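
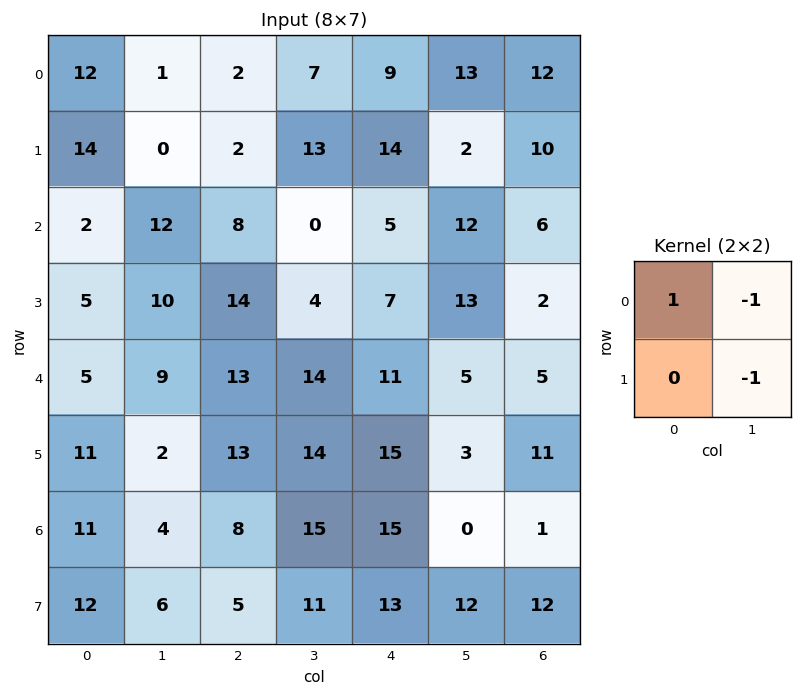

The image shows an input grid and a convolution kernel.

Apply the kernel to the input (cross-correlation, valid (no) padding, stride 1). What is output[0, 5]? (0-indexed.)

The receptive field on the input at this output position is [13 12 / 2 10]. Elementwise product with the kernel and sum: 13·1 + 12·-1 + 10·-1.

-9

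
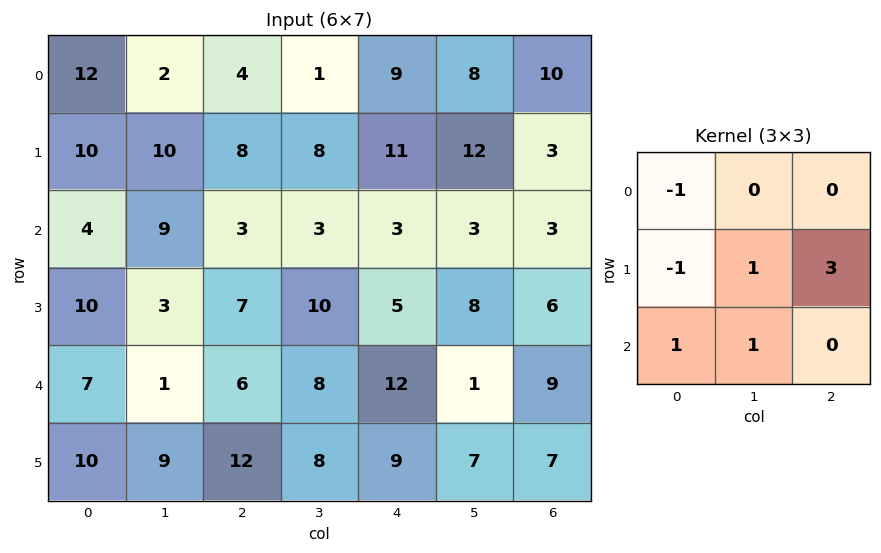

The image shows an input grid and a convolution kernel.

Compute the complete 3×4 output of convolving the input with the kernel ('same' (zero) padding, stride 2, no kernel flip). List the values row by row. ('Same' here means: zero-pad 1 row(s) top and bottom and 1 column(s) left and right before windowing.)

Output[0,0]: The receptive field on the zero-padded input at this output position is [0 0 0 / 0 12 2 / 0 10 10]. Elementwise product with the kernel and sum: 0·-1 + 0·-1 + 12·1 + 2·3 + 0·1 + 10·1.
Output[0,1]: The receptive field on the zero-padded input at this output position is [0 0 0 / 2 4 1 / 10 8 8]. Elementwise product with the kernel and sum: 0·-1 + 2·-1 + 4·1 + 1·3 + 10·1 + 8·1.

28 23 51 17
41 3 16 2
20 47 14 14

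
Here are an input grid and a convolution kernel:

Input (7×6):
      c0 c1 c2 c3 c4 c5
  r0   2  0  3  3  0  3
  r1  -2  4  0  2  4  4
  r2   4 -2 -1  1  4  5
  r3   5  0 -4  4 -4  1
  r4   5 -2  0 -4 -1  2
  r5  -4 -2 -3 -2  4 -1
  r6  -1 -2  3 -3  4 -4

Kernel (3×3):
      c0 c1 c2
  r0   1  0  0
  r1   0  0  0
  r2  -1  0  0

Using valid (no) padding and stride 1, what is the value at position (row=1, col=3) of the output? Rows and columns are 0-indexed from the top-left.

The receptive field on the input at this output position is [2 4 4 / 1 4 5 / 4 -4 1]. Elementwise product with the kernel and sum: 2·1 + 4·-1.

-2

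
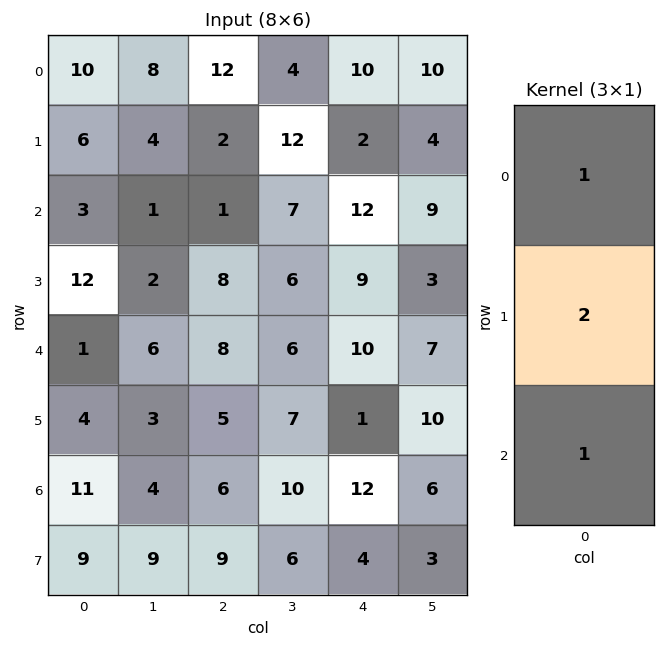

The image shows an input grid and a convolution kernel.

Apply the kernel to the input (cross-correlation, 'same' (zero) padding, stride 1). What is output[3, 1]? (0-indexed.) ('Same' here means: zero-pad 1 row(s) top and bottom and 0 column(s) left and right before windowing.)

The receptive field on the zero-padded input at this output position is [1 / 2 / 6]. Elementwise product with the kernel and sum: 1·1 + 2·2 + 6·1.

11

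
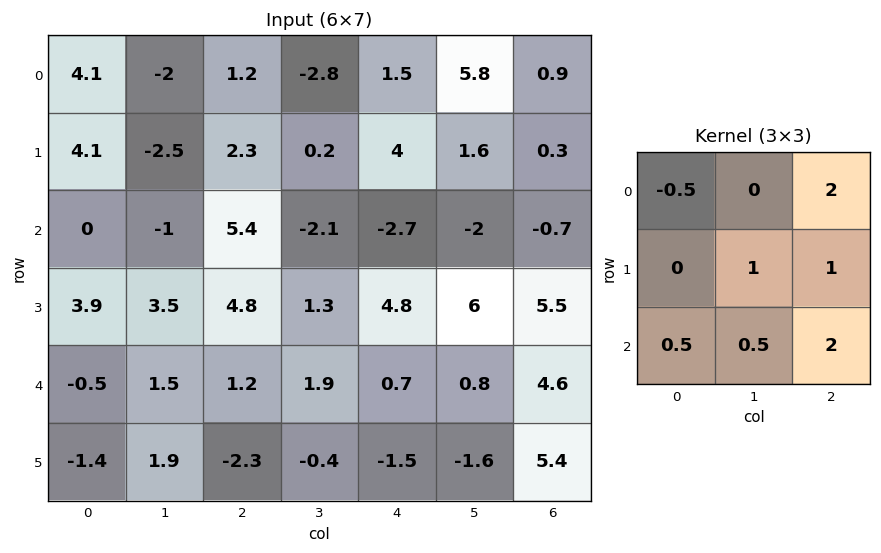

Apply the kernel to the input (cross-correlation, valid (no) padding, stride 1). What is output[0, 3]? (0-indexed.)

The receptive field on the input at this output position is [-2.8 1.5 5.8 / 0.2 4 1.6 / -2.1 -2.7 -2]. Elementwise product with the kernel and sum: -2.8·-0.5 + 5.8·2 + 4·1 + 1.6·1 + -2.1·0.5 + -2.7·0.5 + -2·2.

12.2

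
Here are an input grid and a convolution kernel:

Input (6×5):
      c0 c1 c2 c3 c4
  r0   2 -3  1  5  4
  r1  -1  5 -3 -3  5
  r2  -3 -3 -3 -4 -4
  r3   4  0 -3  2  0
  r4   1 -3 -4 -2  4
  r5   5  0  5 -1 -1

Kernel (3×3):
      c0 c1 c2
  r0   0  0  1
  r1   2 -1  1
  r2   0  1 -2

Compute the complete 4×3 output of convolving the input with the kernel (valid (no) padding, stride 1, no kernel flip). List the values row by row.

-6 20 10
-3 -17 1
7 1 -22
-12 5 -1

Output[0,0]: The receptive field on the input at this output position is [2 -3 1 / -1 5 -3 / -3 -3 -3]. Elementwise product with the kernel and sum: 1·1 + -1·2 + 5·-1 + -3·1 + -3·1 + -3·-2.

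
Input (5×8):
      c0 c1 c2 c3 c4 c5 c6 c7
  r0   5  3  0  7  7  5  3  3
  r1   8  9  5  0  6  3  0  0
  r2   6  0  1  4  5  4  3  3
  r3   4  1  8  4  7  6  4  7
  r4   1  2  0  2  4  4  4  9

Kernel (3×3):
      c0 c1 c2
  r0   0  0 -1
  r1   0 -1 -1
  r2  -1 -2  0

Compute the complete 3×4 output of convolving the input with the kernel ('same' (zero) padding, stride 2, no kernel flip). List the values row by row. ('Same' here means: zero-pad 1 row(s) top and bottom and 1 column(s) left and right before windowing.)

Output[0,0]: The receptive field on the zero-padded input at this output position is [0 0 0 / 0 5 3 / 0 8 9]. Elementwise product with the kernel and sum: 0·-1 + 5·-1 + 3·-1 + 0·-1 + 8·-2.

-24 -26 -24 -9
-23 -22 -30 -20
-4 -6 -14 -20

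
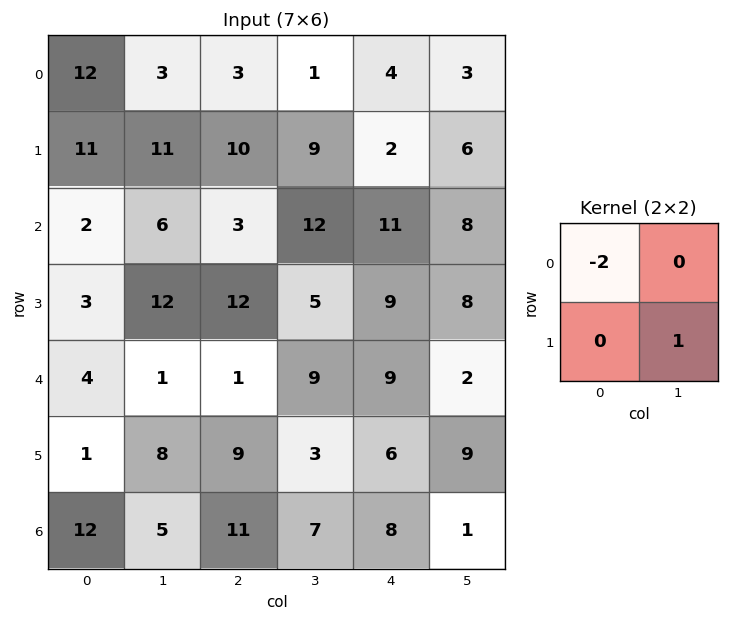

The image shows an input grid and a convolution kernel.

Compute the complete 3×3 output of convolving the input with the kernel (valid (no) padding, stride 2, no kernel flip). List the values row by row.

-13 3 -2
8 -1 -14
0 1 -9

Output[0,0]: The receptive field on the input at this output position is [12 3 / 11 11]. Elementwise product with the kernel and sum: 12·-2 + 11·1.
Output[0,1]: The receptive field on the input at this output position is [3 1 / 10 9]. Elementwise product with the kernel and sum: 3·-2 + 9·1.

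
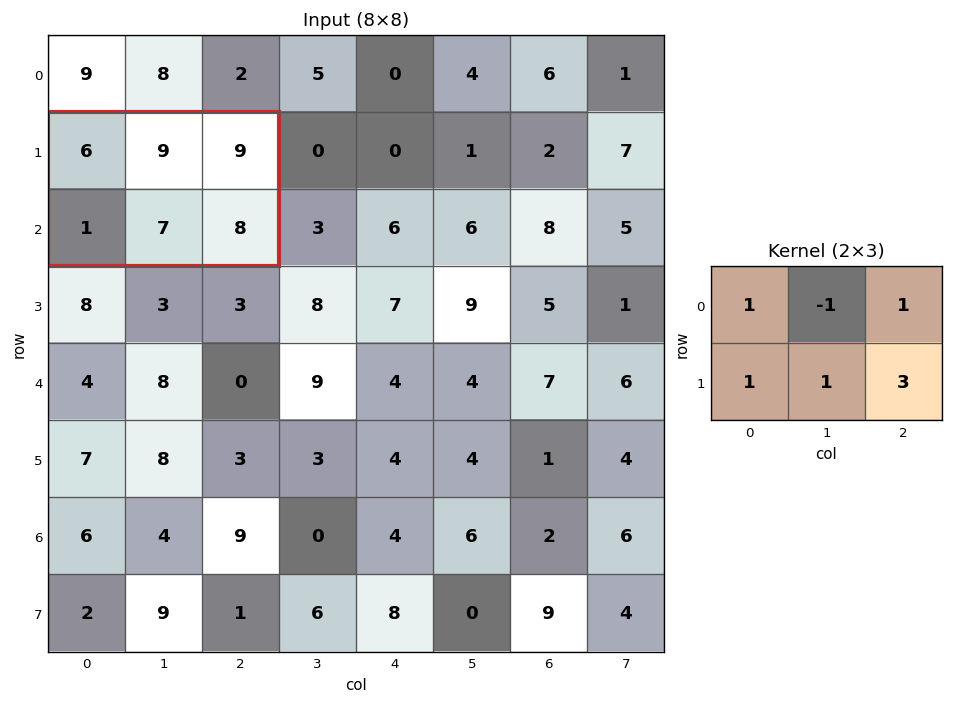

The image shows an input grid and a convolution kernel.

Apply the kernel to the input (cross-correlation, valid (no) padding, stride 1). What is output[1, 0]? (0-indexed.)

38

The receptive field on the input at this output position is [6 9 9 / 1 7 8]. Elementwise product with the kernel and sum: 6·1 + 9·-1 + 9·1 + 1·1 + 7·1 + 8·3.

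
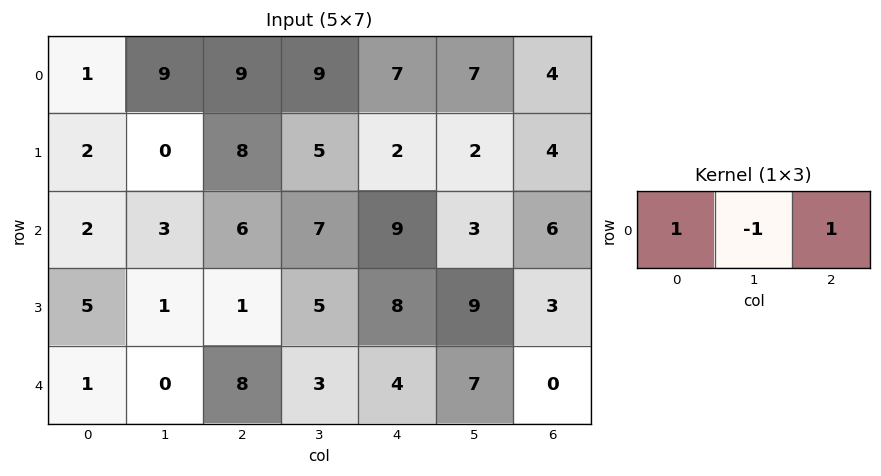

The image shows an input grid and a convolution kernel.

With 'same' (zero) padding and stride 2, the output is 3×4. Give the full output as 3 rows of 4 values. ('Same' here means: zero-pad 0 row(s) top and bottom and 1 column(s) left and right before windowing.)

8 9 9 3
1 4 1 -3
-1 -5 6 7

Output[0,0]: The receptive field on the zero-padded input at this output position is [0 1 9]. Elementwise product with the kernel and sum: 0·1 + 1·-1 + 9·1.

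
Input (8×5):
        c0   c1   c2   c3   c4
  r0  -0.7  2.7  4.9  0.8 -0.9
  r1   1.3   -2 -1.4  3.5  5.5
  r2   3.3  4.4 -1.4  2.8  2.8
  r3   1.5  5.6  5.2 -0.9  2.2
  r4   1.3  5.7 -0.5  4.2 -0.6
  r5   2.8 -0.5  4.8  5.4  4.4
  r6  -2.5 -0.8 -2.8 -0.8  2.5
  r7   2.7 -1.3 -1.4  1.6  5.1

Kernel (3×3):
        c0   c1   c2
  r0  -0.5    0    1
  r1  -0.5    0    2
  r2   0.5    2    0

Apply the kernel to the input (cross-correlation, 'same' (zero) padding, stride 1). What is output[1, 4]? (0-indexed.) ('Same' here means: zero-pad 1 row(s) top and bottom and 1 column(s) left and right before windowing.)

4.85

The receptive field on the zero-padded input at this output position is [0.8 -0.9 0 / 3.5 5.5 0 / 2.8 2.8 0]. Elementwise product with the kernel and sum: 0.8·-0.5 + 0·1 + 3.5·-0.5 + 0·2 + 2.8·0.5 + 2.8·2.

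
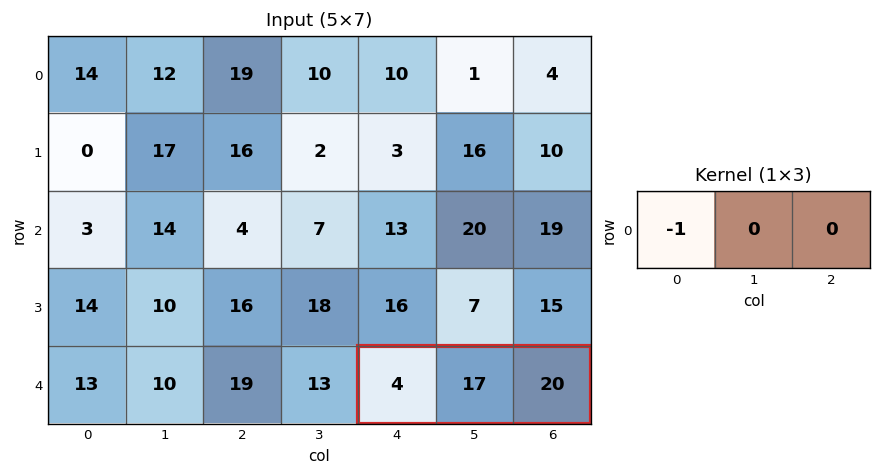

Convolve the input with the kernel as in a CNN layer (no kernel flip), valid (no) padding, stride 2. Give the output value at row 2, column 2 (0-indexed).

-4

The receptive field on the input at this output position is [4 17 20]. Elementwise product with the kernel and sum: 4·-1.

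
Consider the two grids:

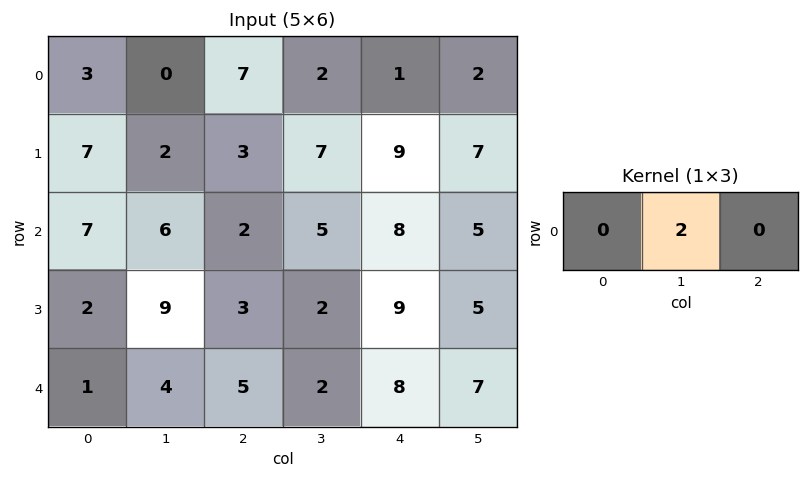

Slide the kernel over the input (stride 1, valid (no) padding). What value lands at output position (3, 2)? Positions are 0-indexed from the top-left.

4

The receptive field on the input at this output position is [3 2 9]. Elementwise product with the kernel and sum: 2·2.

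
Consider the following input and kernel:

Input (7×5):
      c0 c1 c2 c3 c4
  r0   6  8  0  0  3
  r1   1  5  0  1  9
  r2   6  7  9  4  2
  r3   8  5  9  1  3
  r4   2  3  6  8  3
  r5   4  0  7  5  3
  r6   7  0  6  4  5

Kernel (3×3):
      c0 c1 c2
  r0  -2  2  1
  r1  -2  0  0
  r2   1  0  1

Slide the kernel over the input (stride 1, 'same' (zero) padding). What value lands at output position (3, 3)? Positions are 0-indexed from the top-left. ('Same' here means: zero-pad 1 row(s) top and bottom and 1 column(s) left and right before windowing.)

The receptive field on the zero-padded input at this output position is [9 4 2 / 9 1 3 / 6 8 3]. Elementwise product with the kernel and sum: 9·-2 + 4·2 + 2·1 + 9·-2 + 6·1 + 3·1.

-17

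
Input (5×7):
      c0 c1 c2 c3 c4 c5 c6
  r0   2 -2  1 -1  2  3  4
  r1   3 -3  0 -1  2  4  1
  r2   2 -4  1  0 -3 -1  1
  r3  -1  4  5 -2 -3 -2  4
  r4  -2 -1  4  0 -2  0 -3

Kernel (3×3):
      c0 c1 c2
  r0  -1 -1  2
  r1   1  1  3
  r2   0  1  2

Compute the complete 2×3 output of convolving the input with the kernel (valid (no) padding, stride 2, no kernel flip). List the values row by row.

0 3 13
29 -17 7

Output[0,0]: The receptive field on the input at this output position is [2 -2 1 / 3 -3 0 / 2 -4 1]. Elementwise product with the kernel and sum: 2·-1 + -2·-1 + 1·2 + 3·1 + -3·1 + 0·3 + -4·1 + 1·2.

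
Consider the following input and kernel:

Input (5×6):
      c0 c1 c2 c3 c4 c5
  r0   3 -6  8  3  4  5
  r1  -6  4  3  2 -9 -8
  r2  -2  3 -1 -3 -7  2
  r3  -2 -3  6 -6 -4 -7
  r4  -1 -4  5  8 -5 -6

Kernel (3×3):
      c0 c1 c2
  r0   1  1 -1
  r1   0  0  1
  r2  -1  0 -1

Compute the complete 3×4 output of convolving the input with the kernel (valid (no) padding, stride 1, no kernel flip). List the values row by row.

Output[0,0]: The receptive field on the input at this output position is [3 -6 8 / -6 4 3 / -2 3 -1]. Elementwise product with the kernel and sum: 3·1 + -6·1 + 8·-1 + 3·1 + -2·-1 + -1·-1.

-5 1 6 -5
-10 11 5 16
4 -5 -1 -21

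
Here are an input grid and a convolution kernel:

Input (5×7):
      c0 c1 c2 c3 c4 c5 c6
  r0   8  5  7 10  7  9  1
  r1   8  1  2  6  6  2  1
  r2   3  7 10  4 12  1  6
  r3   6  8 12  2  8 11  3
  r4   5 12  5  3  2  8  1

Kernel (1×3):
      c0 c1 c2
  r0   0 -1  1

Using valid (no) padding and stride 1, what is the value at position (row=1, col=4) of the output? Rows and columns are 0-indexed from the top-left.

-1

The receptive field on the input at this output position is [6 2 1]. Elementwise product with the kernel and sum: 2·-1 + 1·1.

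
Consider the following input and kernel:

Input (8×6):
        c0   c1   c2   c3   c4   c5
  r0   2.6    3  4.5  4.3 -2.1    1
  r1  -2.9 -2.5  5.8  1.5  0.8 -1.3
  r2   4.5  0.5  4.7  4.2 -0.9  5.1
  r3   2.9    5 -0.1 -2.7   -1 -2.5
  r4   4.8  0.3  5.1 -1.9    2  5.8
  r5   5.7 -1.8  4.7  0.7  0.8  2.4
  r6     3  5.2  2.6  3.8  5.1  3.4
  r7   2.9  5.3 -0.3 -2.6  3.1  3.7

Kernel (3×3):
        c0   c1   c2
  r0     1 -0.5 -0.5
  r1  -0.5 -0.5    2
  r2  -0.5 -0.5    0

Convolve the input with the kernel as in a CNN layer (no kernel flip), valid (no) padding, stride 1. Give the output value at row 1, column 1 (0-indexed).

The receptive field on the input at this output position is [-2.5 5.8 1.5 / 0.5 4.7 4.2 / 5 -0.1 -2.7]. Elementwise product with the kernel and sum: -2.5·1 + 5.8·-0.5 + 1.5·-0.5 + 0.5·-0.5 + 4.7·-0.5 + 4.2·2 + 5·-0.5 + -0.1·-0.5.

-2.8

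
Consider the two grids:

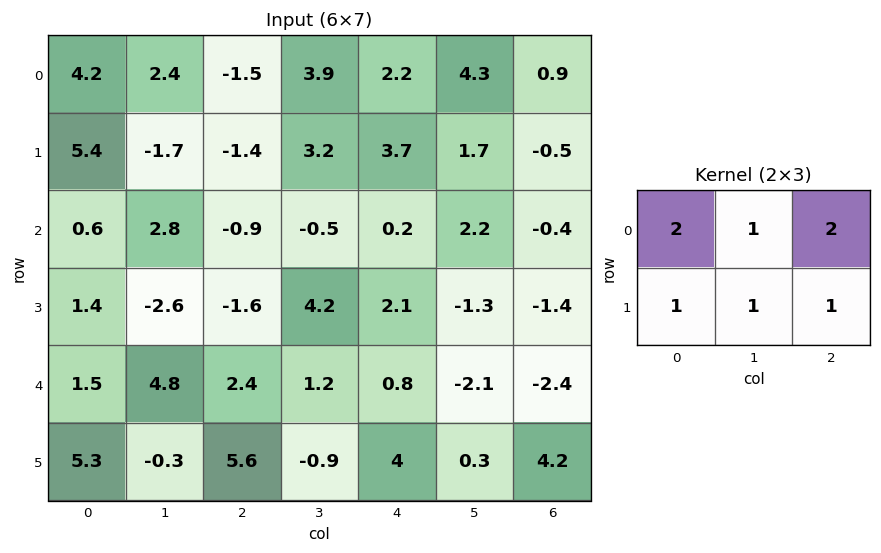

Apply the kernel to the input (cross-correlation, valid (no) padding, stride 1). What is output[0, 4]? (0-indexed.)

The receptive field on the input at this output position is [2.2 4.3 0.9 / 3.7 1.7 -0.5]. Elementwise product with the kernel and sum: 2.2·2 + 4.3·1 + 0.9·2 + 3.7·1 + 1.7·1 + -0.5·1.

15.4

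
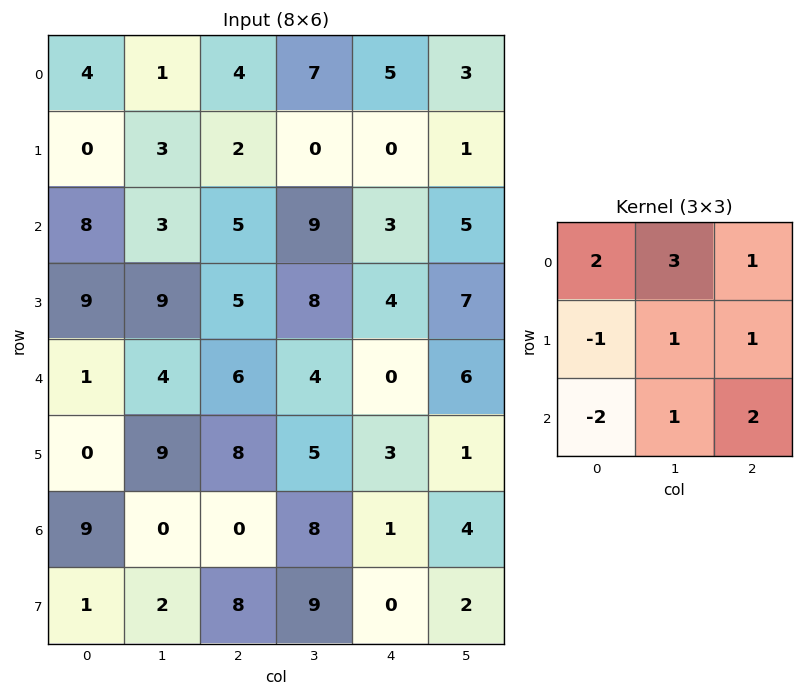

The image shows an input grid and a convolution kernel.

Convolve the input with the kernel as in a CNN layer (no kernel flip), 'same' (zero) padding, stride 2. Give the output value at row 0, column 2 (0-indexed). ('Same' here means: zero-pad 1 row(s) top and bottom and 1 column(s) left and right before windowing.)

The receptive field on the zero-padded input at this output position is [0 0 0 / 7 5 3 / 0 0 1]. Elementwise product with the kernel and sum: 0·2 + 0·3 + 0·1 + 7·-1 + 5·1 + 3·1 + 0·-2 + 0·1 + 1·2.

3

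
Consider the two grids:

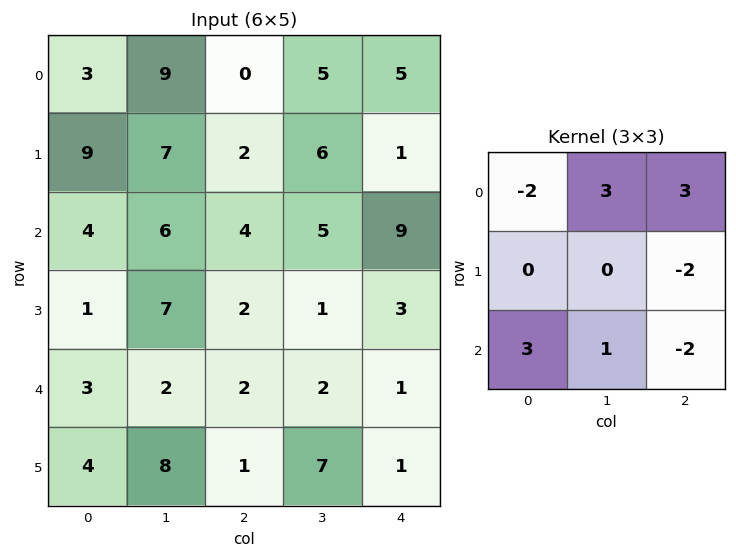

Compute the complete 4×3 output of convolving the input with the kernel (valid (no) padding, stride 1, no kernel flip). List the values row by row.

27 -3 27
7 21 0
25 17 34
39 2 14

Output[0,0]: The receptive field on the input at this output position is [3 9 0 / 9 7 2 / 4 6 4]. Elementwise product with the kernel and sum: 3·-2 + 9·3 + 0·3 + 2·-2 + 4·3 + 6·1 + 4·-2.
Output[0,1]: The receptive field on the input at this output position is [9 0 5 / 7 2 6 / 6 4 5]. Elementwise product with the kernel and sum: 9·-2 + 0·3 + 5·3 + 6·-2 + 6·3 + 4·1 + 5·-2.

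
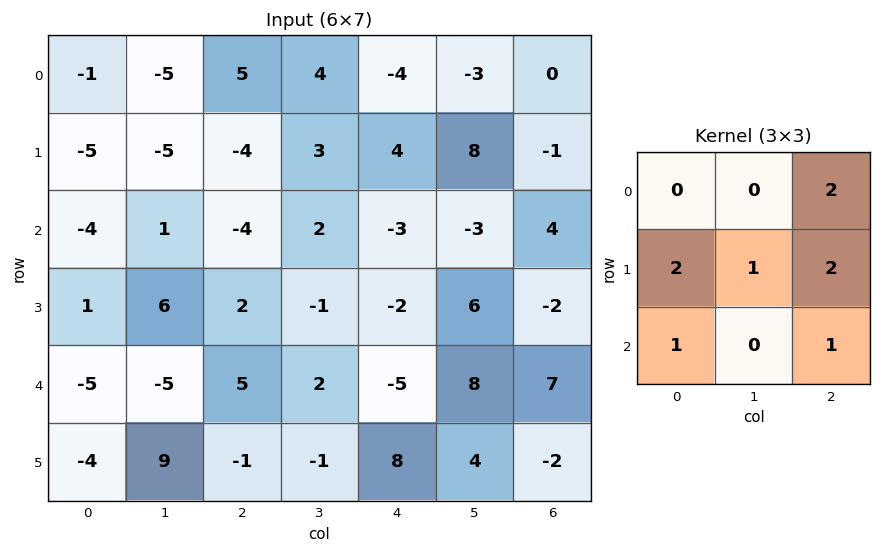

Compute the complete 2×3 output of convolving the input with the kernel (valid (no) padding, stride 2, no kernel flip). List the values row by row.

Output[0,0]: The receptive field on the input at this output position is [-1 -5 5 / -5 -5 -4 / -4 1 -4]. Elementwise product with the kernel and sum: 5·2 + -5·2 + -5·1 + -4·2 + -4·1 + -4·1.

-21 -12 15
4 -7 8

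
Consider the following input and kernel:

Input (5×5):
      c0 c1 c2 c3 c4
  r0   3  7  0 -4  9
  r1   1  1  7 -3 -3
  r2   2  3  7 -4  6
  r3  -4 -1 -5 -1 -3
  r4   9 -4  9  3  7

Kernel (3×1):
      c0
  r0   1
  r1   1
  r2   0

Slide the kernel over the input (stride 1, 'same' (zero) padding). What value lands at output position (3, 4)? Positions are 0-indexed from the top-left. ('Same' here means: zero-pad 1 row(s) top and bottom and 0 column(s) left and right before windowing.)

3

The receptive field on the zero-padded input at this output position is [6 / -3 / 7]. Elementwise product with the kernel and sum: 6·1 + -3·1.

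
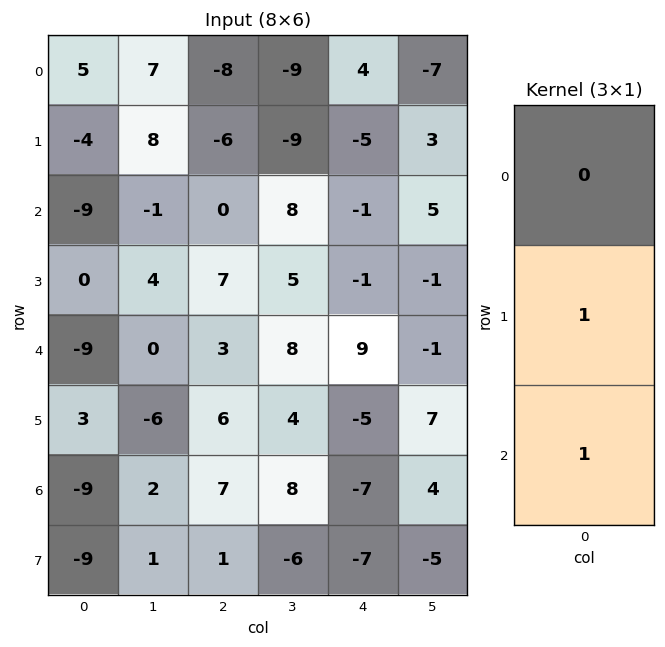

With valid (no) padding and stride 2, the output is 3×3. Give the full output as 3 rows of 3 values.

-13 -6 -6
-9 10 8
-6 13 -12

Output[0,0]: The receptive field on the input at this output position is [5 / -4 / -9]. Elementwise product with the kernel and sum: -4·1 + -9·1.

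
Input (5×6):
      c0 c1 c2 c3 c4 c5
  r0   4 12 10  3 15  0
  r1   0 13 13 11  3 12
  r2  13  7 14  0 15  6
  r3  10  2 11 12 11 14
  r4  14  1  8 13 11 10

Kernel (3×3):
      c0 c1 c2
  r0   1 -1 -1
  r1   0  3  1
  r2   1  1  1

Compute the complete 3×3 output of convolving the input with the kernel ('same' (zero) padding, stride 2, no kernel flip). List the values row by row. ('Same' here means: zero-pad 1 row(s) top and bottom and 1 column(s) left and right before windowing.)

37 70 71
45 56 84
31 16 30

Output[0,0]: The receptive field on the zero-padded input at this output position is [0 0 0 / 0 4 12 / 0 0 13]. Elementwise product with the kernel and sum: 0·1 + 0·-1 + 0·-1 + 4·3 + 12·1 + 0·1 + 0·1 + 13·1.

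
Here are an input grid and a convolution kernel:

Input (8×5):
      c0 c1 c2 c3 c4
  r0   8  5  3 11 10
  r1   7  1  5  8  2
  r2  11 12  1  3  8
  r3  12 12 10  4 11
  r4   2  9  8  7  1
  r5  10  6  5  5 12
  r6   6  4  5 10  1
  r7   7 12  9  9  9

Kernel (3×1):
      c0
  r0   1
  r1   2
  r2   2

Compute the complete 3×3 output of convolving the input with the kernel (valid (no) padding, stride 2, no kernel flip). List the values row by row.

Output[0,0]: The receptive field on the input at this output position is [8 / 7 / 11]. Elementwise product with the kernel and sum: 8·1 + 7·2 + 11·2.

44 15 30
39 37 32
34 28 27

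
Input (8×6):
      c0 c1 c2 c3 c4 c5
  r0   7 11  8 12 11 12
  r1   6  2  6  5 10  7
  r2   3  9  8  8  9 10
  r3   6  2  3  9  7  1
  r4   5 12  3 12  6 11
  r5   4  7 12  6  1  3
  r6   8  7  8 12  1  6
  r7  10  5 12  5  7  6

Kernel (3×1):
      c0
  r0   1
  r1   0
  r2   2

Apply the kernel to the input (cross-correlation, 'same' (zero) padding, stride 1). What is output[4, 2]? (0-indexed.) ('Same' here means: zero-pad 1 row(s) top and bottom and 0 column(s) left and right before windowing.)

The receptive field on the zero-padded input at this output position is [3 / 3 / 12]. Elementwise product with the kernel and sum: 3·1 + 12·2.

27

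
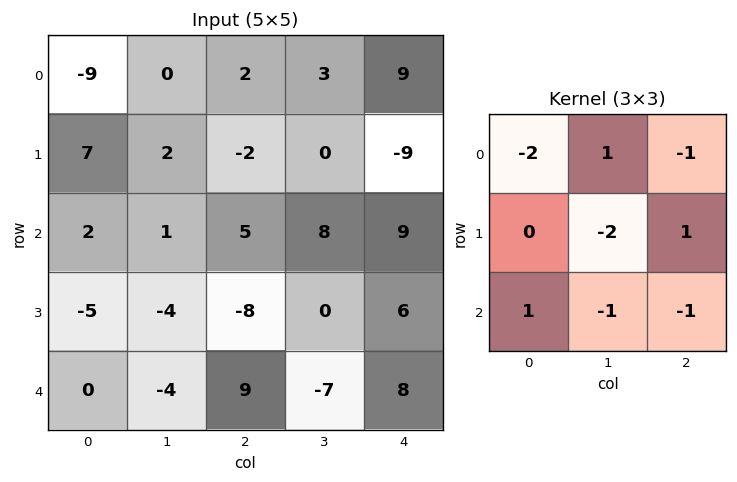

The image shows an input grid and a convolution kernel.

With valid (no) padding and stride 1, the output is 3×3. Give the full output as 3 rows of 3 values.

Output[0,0]: The receptive field on the input at this output position is [-9 0 2 / 7 2 -2 / 2 1 5]. Elementwise product with the kernel and sum: -9·-2 + 0·1 + 2·-1 + 2·-2 + -2·1 + 2·1 + 1·-1 + 5·-1.

6 -9 -31
0 -4 -8
-13 5 3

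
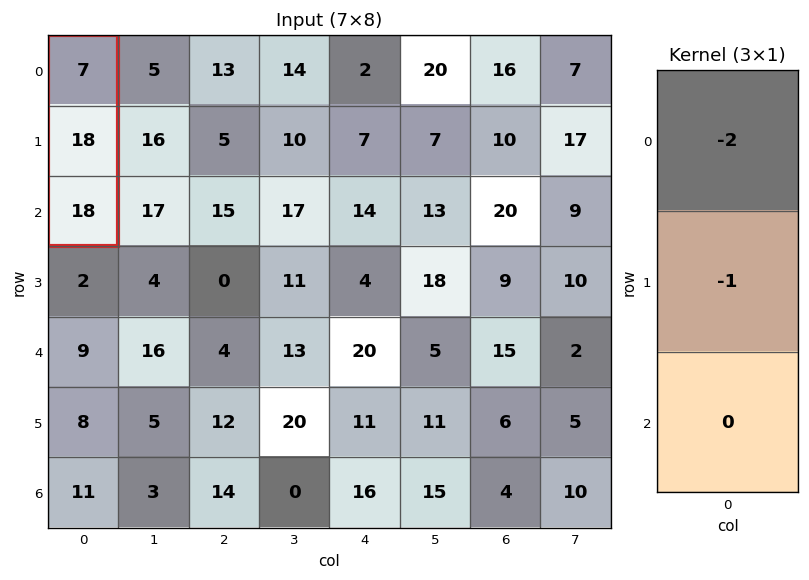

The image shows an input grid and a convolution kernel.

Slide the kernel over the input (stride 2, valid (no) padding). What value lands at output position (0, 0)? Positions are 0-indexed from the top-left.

-32

The receptive field on the input at this output position is [7 / 18 / 18]. Elementwise product with the kernel and sum: 7·-2 + 18·-1.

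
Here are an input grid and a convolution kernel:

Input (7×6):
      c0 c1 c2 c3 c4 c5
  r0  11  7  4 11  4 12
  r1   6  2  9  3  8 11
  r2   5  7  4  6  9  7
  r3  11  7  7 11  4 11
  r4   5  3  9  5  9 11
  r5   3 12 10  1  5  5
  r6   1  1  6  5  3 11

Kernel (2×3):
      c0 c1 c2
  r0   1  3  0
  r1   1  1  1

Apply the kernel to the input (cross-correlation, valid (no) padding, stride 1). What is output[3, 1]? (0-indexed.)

The receptive field on the input at this output position is [7 7 11 / 3 9 5]. Elementwise product with the kernel and sum: 7·1 + 7·3 + 3·1 + 9·1 + 5·1.

45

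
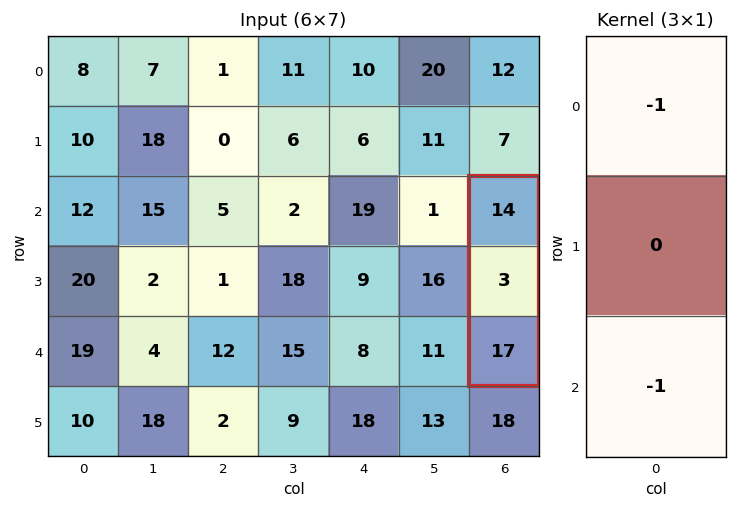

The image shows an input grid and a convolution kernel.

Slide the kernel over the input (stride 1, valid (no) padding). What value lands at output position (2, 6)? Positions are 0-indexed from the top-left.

The receptive field on the input at this output position is [14 / 3 / 17]. Elementwise product with the kernel and sum: 14·-1 + 17·-1.

-31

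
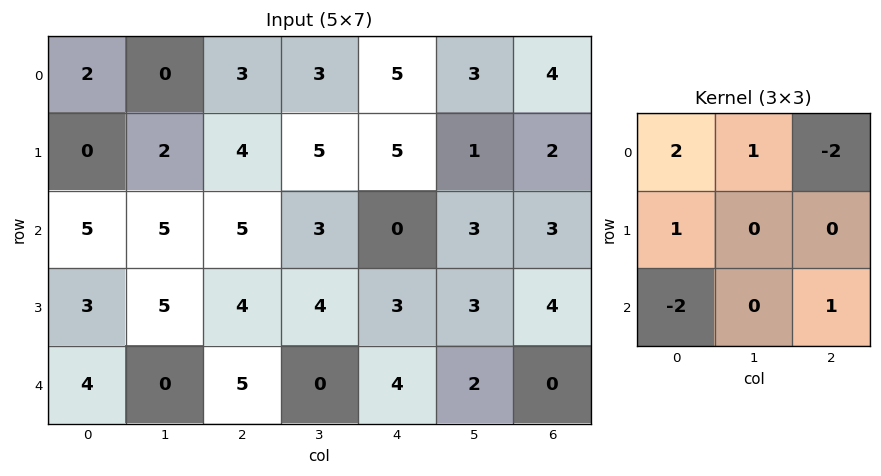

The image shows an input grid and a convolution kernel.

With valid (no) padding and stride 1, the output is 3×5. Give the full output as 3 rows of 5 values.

-7 -8 -7 7 13
-3 -3 3 11 5
5 14 11 6 -8

Output[0,0]: The receptive field on the input at this output position is [2 0 3 / 0 2 4 / 5 5 5]. Elementwise product with the kernel and sum: 2·2 + 0·1 + 3·-2 + 0·1 + 5·-2 + 5·1.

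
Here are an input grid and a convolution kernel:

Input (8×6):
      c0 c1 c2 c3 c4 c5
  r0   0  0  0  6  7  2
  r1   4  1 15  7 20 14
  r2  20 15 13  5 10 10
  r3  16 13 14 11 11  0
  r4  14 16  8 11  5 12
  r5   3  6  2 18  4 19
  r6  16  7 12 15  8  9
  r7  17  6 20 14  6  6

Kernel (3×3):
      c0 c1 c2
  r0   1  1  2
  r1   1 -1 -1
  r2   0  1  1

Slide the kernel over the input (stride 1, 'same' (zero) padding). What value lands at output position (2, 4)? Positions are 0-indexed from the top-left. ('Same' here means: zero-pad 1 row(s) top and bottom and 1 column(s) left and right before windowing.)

51

The receptive field on the zero-padded input at this output position is [7 20 14 / 5 10 10 / 11 11 0]. Elementwise product with the kernel and sum: 7·1 + 20·1 + 14·2 + 5·1 + 10·-1 + 10·-1 + 11·1 + 0·1.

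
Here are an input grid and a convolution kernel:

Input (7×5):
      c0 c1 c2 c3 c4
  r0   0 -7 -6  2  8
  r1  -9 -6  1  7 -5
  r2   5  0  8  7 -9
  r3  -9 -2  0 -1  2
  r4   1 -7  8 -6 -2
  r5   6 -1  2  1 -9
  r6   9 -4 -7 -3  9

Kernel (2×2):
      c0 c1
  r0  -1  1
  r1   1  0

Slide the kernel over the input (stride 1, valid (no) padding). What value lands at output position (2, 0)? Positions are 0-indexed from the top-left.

-14

The receptive field on the input at this output position is [5 0 / -9 -2]. Elementwise product with the kernel and sum: 5·-1 + 0·1 + -9·1.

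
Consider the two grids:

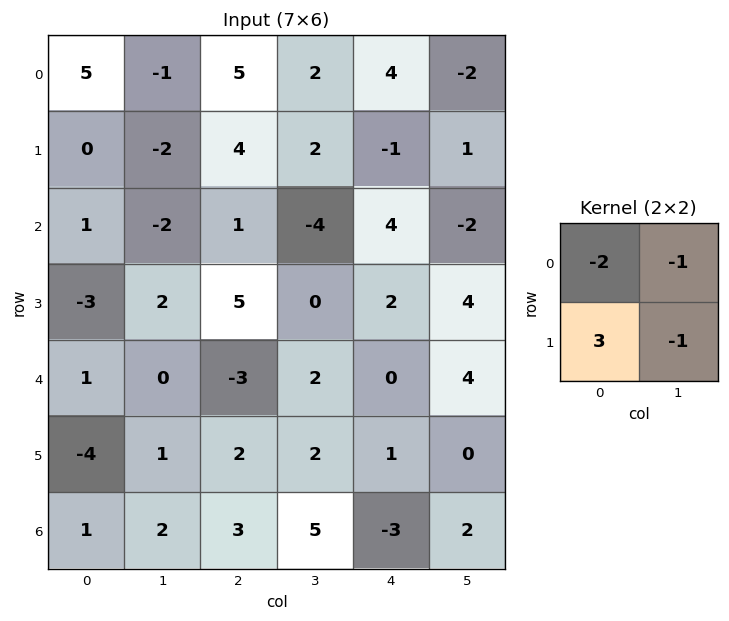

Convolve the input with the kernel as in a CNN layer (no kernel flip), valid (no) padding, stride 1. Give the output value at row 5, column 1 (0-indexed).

-1

The receptive field on the input at this output position is [1 2 / 2 3]. Elementwise product with the kernel and sum: 1·-2 + 2·-1 + 2·3 + 3·-1.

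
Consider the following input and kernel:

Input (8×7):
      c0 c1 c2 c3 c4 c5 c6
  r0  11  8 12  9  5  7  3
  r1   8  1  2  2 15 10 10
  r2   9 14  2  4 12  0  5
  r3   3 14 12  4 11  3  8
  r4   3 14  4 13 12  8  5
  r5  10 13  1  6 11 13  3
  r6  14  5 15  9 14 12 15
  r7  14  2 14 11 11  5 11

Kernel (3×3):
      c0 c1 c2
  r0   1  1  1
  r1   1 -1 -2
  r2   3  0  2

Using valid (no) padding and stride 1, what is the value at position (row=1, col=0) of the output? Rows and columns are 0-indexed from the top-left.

35

The receptive field on the input at this output position is [8 1 2 / 9 14 2 / 3 14 12]. Elementwise product with the kernel and sum: 8·1 + 1·1 + 2·1 + 9·1 + 14·-1 + 2·-2 + 3·3 + 12·2.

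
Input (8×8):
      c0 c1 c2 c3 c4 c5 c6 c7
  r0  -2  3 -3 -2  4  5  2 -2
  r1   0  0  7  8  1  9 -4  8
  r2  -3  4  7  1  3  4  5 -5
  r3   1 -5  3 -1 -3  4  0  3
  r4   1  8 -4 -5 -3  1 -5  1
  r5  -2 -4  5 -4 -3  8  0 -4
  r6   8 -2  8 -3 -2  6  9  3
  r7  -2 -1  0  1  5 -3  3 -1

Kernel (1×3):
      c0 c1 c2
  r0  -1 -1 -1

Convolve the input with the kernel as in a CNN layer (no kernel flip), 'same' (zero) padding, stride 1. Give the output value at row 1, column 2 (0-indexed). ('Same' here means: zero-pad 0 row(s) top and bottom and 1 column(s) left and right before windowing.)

-15

The receptive field on the zero-padded input at this output position is [0 7 8]. Elementwise product with the kernel and sum: 0·-1 + 7·-1 + 8·-1.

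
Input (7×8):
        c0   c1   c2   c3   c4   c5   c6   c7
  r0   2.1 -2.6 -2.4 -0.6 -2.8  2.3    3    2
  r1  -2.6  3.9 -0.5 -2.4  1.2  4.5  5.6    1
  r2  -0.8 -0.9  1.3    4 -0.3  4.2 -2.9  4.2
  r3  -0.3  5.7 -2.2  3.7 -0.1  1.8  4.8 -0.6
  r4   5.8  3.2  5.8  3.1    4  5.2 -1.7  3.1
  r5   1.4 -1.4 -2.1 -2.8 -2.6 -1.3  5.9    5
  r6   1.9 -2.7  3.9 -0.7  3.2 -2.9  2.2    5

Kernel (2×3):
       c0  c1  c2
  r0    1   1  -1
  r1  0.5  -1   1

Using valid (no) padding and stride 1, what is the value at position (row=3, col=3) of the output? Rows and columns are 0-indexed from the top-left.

The receptive field on the input at this output position is [3.7 -0.1 1.8 / 3.1 4 5.2]. Elementwise product with the kernel and sum: 3.7·1 + -0.1·1 + 1.8·-1 + 3.1·0.5 + 4·-1 + 5.2·1.

4.55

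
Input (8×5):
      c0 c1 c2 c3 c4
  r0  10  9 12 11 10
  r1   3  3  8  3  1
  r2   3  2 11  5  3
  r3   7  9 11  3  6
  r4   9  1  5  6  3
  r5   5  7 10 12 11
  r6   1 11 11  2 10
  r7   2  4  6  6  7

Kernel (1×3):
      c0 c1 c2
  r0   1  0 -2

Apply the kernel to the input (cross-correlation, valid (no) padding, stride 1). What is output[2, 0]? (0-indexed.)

The receptive field on the input at this output position is [3 2 11]. Elementwise product with the kernel and sum: 3·1 + 11·-2.

-19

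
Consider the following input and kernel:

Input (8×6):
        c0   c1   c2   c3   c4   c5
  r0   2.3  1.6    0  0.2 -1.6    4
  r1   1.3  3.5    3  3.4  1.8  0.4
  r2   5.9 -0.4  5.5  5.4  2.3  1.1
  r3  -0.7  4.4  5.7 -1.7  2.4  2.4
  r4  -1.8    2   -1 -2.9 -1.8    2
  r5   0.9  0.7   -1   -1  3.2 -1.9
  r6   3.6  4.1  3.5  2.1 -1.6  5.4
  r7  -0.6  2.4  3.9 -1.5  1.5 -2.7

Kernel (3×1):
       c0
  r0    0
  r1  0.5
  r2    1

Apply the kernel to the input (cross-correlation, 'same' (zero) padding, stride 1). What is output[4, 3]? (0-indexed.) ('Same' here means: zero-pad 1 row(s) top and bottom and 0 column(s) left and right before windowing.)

The receptive field on the zero-padded input at this output position is [-1.7 / -2.9 / -1]. Elementwise product with the kernel and sum: -2.9·0.5 + -1·1.

-2.45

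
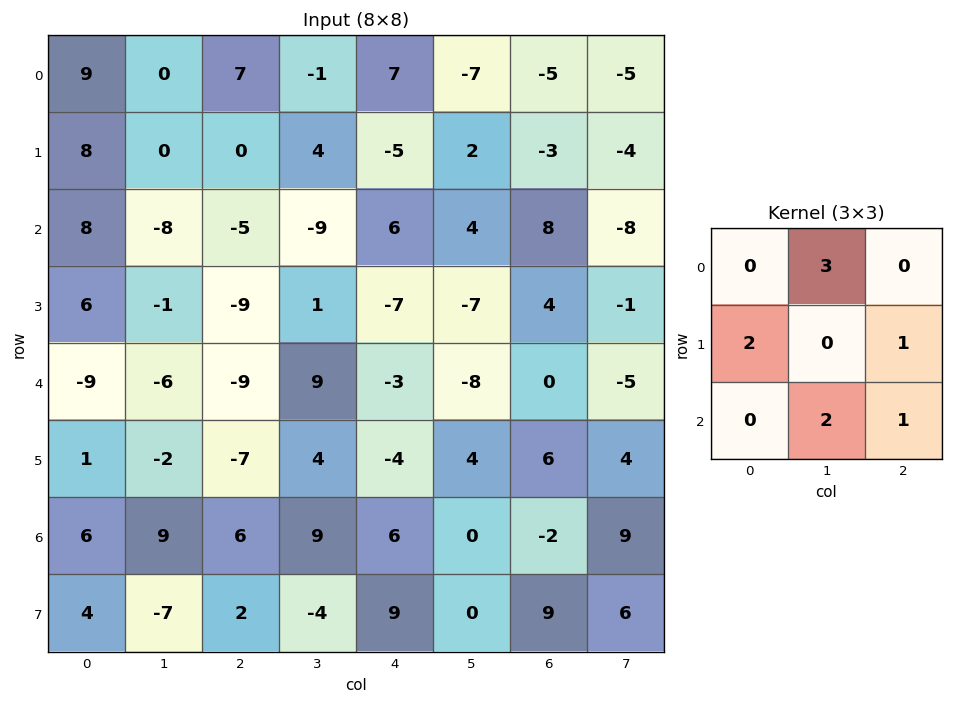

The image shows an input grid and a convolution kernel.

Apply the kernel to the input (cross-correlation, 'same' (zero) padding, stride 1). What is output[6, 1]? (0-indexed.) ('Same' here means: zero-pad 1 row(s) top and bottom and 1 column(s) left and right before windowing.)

The receptive field on the zero-padded input at this output position is [1 -2 -7 / 6 9 6 / 4 -7 2]. Elementwise product with the kernel and sum: -2·3 + 6·2 + 6·1 + -7·2 + 2·1.

0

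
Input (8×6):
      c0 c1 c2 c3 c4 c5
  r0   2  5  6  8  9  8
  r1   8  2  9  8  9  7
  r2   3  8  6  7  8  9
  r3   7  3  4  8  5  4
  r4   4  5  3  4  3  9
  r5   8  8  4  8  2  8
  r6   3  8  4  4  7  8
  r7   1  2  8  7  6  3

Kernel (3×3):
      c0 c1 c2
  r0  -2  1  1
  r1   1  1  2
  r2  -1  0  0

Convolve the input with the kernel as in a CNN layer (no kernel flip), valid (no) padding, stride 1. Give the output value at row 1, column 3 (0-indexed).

The receptive field on the input at this output position is [8 9 7 / 7 8 9 / 8 5 4]. Elementwise product with the kernel and sum: 8·-2 + 9·1 + 7·1 + 7·1 + 8·1 + 9·2 + 8·-1.

25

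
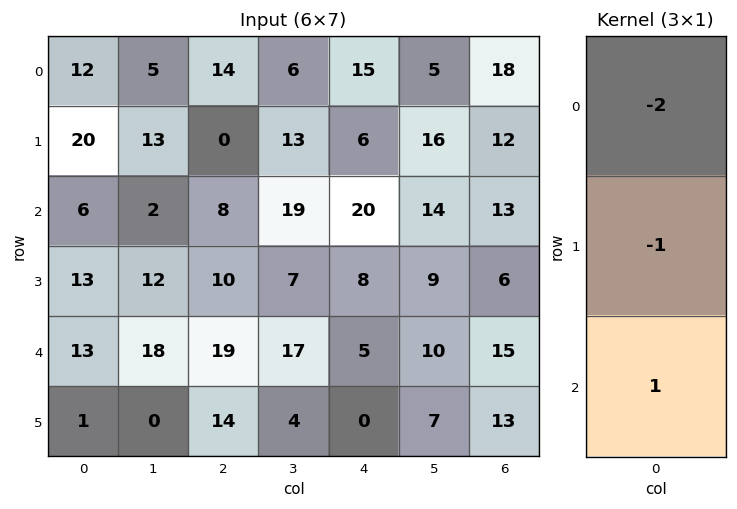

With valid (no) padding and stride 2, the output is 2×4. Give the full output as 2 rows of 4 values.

-38 -20 -16 -35
-12 -7 -43 -17

Output[0,0]: The receptive field on the input at this output position is [12 / 20 / 6]. Elementwise product with the kernel and sum: 12·-2 + 20·-1 + 6·1.
Output[0,1]: The receptive field on the input at this output position is [14 / 0 / 8]. Elementwise product with the kernel and sum: 14·-2 + 0·-1 + 8·1.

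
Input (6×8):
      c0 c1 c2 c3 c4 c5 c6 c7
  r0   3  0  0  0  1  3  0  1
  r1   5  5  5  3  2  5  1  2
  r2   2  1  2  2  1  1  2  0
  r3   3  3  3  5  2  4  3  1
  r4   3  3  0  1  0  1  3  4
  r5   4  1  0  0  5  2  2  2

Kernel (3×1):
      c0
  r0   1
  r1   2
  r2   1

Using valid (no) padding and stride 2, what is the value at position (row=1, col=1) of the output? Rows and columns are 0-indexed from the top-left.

8

The receptive field on the input at this output position is [2 / 3 / 0]. Elementwise product with the kernel and sum: 2·1 + 3·2 + 0·1.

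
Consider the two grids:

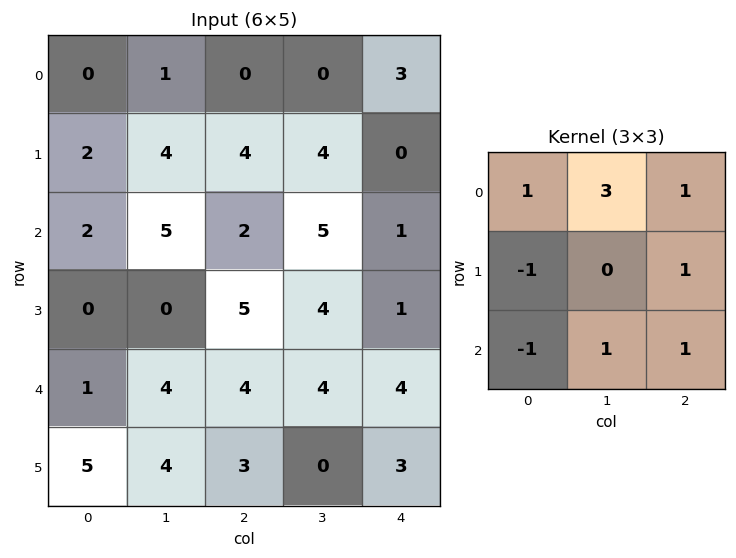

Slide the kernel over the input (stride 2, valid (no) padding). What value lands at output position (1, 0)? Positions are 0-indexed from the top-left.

31

The receptive field on the input at this output position is [2 5 2 / 0 0 5 / 1 4 4]. Elementwise product with the kernel and sum: 2·1 + 5·3 + 2·1 + 0·-1 + 5·1 + 1·-1 + 4·1 + 4·1.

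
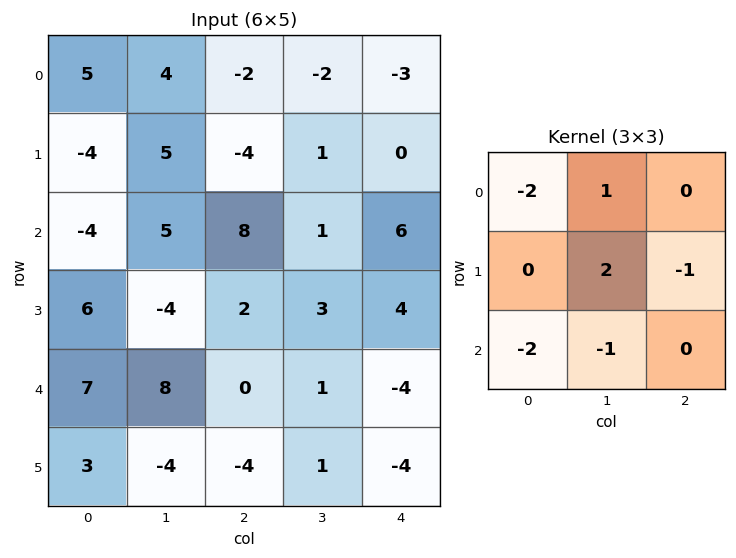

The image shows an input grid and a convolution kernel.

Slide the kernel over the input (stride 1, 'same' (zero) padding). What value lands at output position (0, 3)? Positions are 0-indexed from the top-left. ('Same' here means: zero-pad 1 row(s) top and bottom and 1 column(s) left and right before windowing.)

6

The receptive field on the zero-padded input at this output position is [0 0 0 / -2 -2 -3 / -4 1 0]. Elementwise product with the kernel and sum: 0·-2 + 0·1 + -2·2 + -3·-1 + -4·-2 + 1·-1.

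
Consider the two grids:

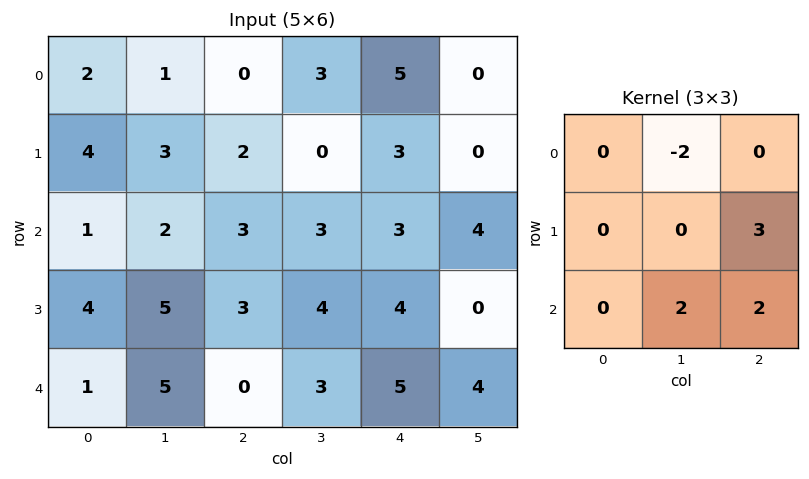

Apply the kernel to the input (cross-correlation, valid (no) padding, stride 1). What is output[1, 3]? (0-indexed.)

14

The receptive field on the input at this output position is [0 3 0 / 3 3 4 / 4 4 0]. Elementwise product with the kernel and sum: 3·-2 + 4·3 + 4·2 + 0·2.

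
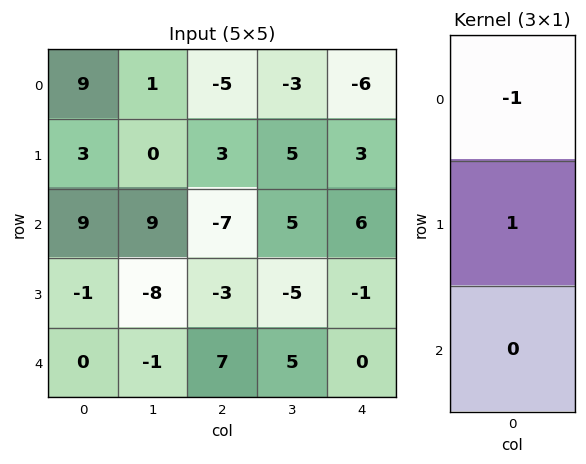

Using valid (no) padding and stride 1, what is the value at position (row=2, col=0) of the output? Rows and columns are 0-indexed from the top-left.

The receptive field on the input at this output position is [9 / -1 / 0]. Elementwise product with the kernel and sum: 9·-1 + -1·1.

-10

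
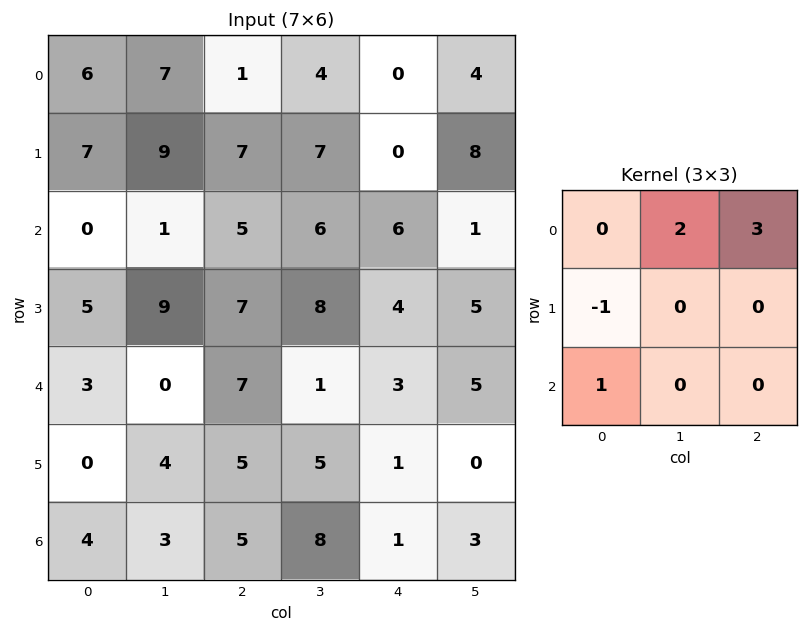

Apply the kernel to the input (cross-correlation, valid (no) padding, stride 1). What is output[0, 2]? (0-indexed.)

The receptive field on the input at this output position is [1 4 0 / 7 7 0 / 5 6 6]. Elementwise product with the kernel and sum: 4·2 + 0·3 + 7·-1 + 5·1.

6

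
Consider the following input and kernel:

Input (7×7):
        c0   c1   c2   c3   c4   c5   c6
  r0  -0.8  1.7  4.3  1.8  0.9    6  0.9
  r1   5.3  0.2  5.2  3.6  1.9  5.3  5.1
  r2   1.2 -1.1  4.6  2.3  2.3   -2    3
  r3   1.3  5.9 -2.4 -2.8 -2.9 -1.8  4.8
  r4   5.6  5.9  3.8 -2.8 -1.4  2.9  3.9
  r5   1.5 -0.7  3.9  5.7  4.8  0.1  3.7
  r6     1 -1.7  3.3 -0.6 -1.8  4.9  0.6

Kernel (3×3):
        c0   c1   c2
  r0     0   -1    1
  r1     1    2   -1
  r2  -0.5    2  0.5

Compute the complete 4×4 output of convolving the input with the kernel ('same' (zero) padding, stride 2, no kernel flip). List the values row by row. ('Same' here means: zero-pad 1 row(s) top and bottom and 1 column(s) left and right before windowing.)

Output[0,0]: The receptive field on the zero-padded input at this output position is [0 0 0 / 0 -0.8 1.7 / 0 5.3 0.2]. Elementwise product with the kernel and sum: 0·-1 + 0·1 + 0·1 + -0.8·2 + 1.7·-1 + 0·-0.5 + 5.3·2 + 0.2·0.5.
Output[0,1]: The receptive field on the zero-padded input at this output position is [0 0 0 / 1.7 4.3 1.8 / 0.2 5.2 3.6]. Elementwise product with the kernel and sum: 0·-1 + 0·1 + 1.7·1 + 4.3·2 + 1.8·-1 + 0.2·-0.5 + 5.2·2 + 3.6·0.5.

7.4 20.6 2.25 15.35
3.95 -4.95 7 9.4
12.55 26.9 -0.6 13.25
1.5 7.3 -13.8 2.4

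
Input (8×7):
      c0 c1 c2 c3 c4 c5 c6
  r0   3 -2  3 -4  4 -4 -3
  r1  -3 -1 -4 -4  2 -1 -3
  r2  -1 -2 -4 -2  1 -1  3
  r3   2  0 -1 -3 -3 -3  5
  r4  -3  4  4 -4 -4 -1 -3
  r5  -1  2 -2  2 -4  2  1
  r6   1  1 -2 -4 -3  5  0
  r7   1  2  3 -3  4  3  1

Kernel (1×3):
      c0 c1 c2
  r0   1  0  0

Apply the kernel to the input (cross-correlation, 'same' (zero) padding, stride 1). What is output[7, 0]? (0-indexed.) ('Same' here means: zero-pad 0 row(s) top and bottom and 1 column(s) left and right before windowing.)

The receptive field on the zero-padded input at this output position is [0 1 2]. Elementwise product with the kernel and sum: 0·1.

0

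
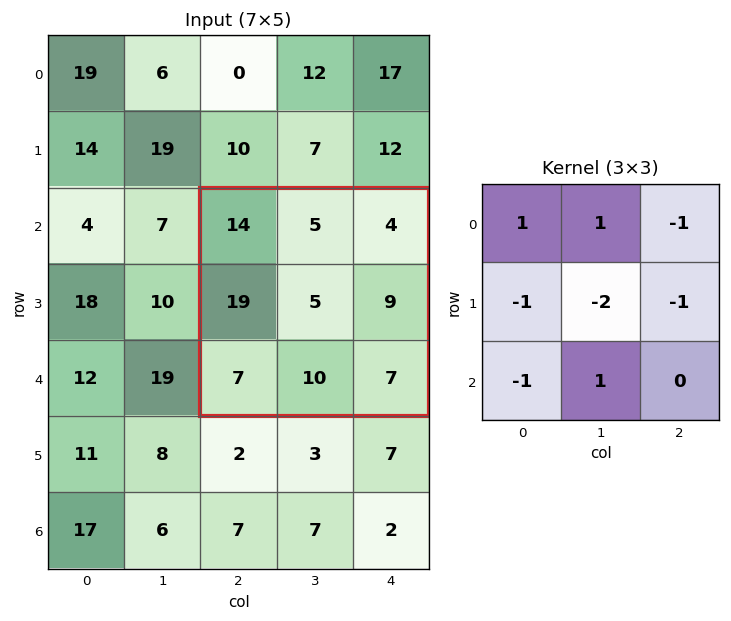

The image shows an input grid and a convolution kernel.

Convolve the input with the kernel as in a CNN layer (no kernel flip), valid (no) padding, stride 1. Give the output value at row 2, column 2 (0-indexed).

-20

The receptive field on the input at this output position is [14 5 4 / 19 5 9 / 7 10 7]. Elementwise product with the kernel and sum: 14·1 + 5·1 + 4·-1 + 19·-1 + 5·-2 + 9·-1 + 7·-1 + 10·1.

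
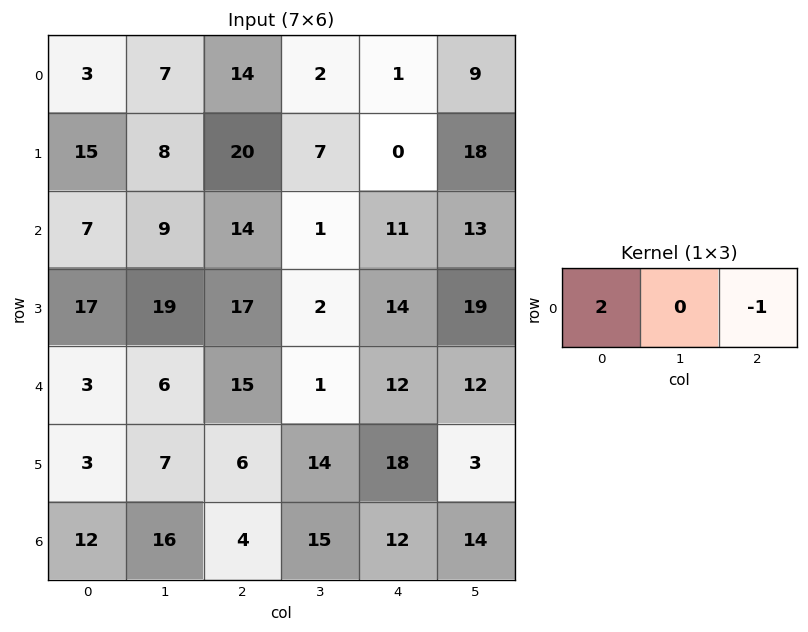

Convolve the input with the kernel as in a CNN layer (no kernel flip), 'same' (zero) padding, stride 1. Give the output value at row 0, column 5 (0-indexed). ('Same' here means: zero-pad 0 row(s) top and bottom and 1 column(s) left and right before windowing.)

The receptive field on the zero-padded input at this output position is [1 9 0]. Elementwise product with the kernel and sum: 1·2 + 0·-1.

2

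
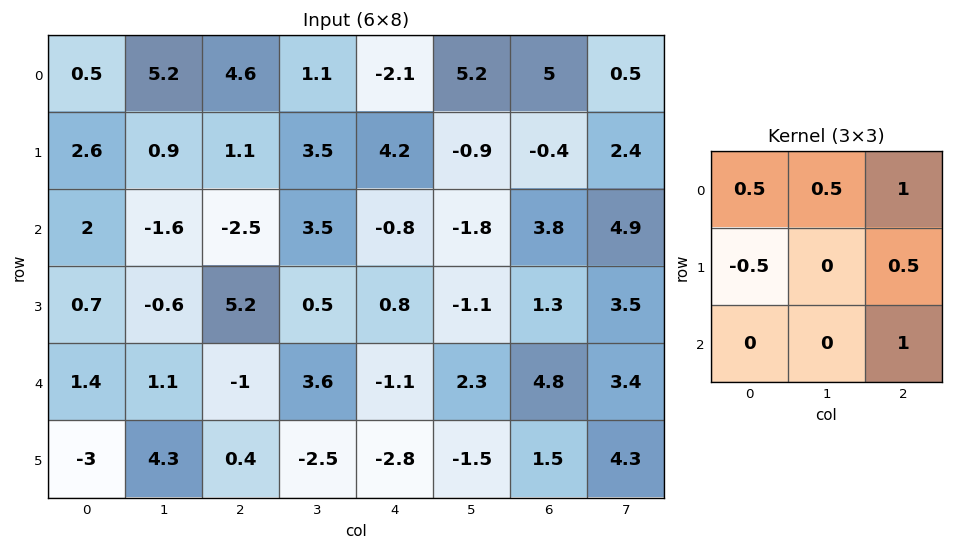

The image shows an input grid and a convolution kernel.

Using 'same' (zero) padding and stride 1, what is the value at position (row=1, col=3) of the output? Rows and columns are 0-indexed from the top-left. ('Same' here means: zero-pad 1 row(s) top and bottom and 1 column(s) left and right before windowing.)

The receptive field on the zero-padded input at this output position is [4.6 1.1 -2.1 / 1.1 3.5 4.2 / -2.5 3.5 -0.8]. Elementwise product with the kernel and sum: 4.6·0.5 + 1.1·0.5 + -2.1·1 + 1.1·-0.5 + 4.2·0.5 + -0.8·1.

1.5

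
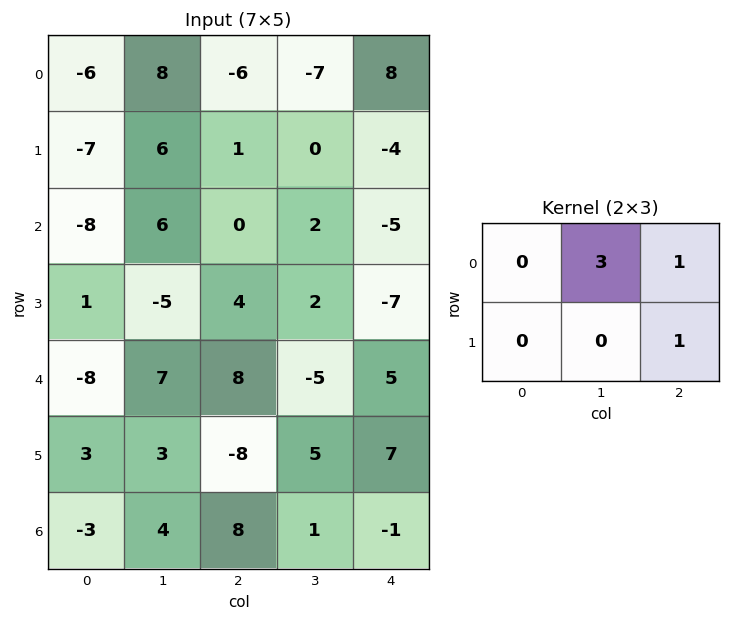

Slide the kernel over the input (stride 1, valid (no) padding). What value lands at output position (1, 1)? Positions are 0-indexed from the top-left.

The receptive field on the input at this output position is [6 1 0 / 6 0 2]. Elementwise product with the kernel and sum: 1·3 + 0·1 + 2·1.

5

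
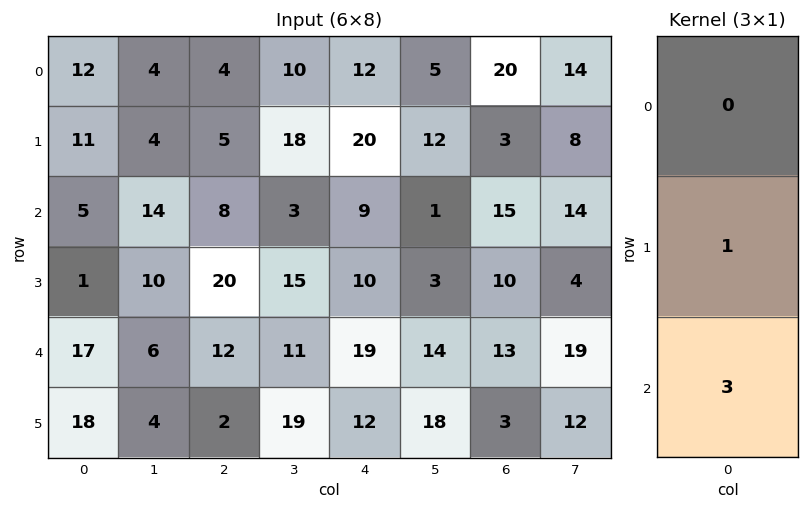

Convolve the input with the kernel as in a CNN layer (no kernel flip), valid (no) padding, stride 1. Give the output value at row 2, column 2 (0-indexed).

The receptive field on the input at this output position is [8 / 20 / 12]. Elementwise product with the kernel and sum: 20·1 + 12·3.

56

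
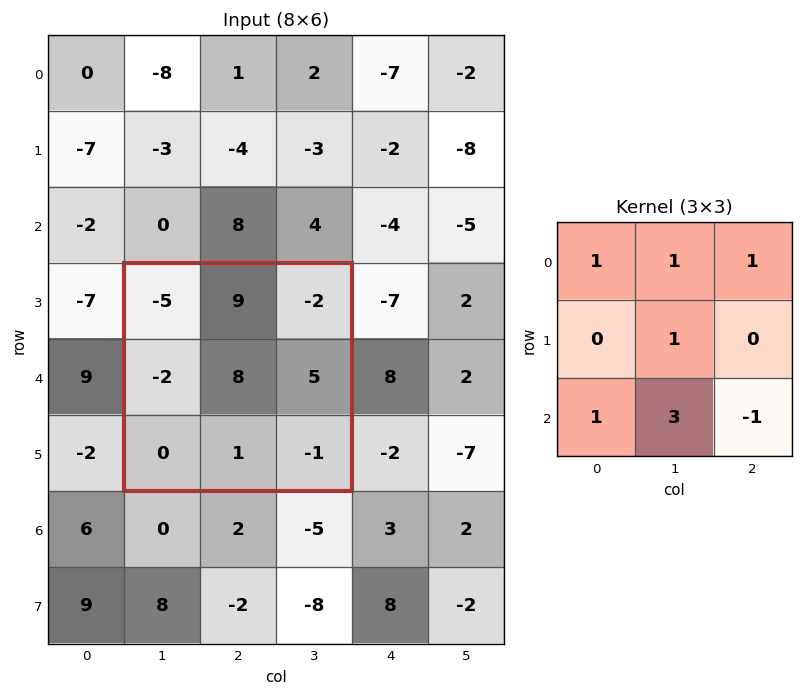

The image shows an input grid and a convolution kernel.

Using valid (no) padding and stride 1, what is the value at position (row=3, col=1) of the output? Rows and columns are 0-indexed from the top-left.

The receptive field on the input at this output position is [-5 9 -2 / -2 8 5 / 0 1 -1]. Elementwise product with the kernel and sum: -5·1 + 9·1 + -2·1 + 8·1 + 0·1 + 1·3 + -1·-1.

14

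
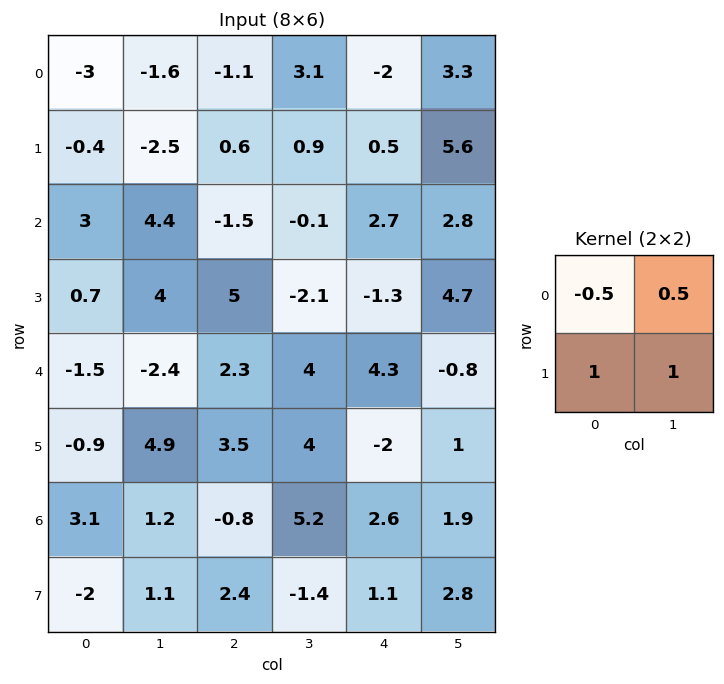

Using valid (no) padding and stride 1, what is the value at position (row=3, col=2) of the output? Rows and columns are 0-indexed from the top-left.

2.75

The receptive field on the input at this output position is [5 -2.1 / 2.3 4]. Elementwise product with the kernel and sum: 5·-0.5 + -2.1·0.5 + 2.3·1 + 4·1.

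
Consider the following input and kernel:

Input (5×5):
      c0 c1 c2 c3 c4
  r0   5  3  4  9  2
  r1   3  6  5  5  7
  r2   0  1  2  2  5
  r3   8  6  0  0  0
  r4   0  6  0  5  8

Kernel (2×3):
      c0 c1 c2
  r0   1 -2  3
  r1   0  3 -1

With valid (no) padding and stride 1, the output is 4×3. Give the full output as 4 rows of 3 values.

Output[0,0]: The receptive field on the input at this output position is [5 3 4 / 3 6 5]. Elementwise product with the kernel and sum: 5·1 + 3·-2 + 4·3 + 6·3 + 5·-1.

24 32 0
7 15 17
22 3 13
14 1 7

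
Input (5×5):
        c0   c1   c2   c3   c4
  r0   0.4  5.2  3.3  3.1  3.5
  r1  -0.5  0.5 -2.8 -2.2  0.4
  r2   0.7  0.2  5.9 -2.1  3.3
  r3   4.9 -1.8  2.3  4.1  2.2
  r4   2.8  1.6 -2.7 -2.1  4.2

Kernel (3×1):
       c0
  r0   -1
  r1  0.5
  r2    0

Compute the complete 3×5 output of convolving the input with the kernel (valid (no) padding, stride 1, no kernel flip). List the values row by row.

Output[0,0]: The receptive field on the input at this output position is [0.4 / -0.5 / 0.7]. Elementwise product with the kernel and sum: 0.4·-1 + -0.5·0.5.
Output[0,1]: The receptive field on the input at this output position is [5.2 / 0.5 / 0.2]. Elementwise product with the kernel and sum: 5.2·-1 + 0.5·0.5.

-0.65 -4.95 -4.7 -4.2 -3.3
0.85 -0.4 5.75 1.15 1.25
1.75 -1.1 -4.75 4.15 -2.2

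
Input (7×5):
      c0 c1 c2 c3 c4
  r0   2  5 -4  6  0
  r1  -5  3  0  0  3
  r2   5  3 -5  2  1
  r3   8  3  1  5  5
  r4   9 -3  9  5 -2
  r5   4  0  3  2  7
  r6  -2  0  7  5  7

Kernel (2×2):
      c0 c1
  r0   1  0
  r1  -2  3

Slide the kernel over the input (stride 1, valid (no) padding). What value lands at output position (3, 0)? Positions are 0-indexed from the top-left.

The receptive field on the input at this output position is [8 3 / 9 -3]. Elementwise product with the kernel and sum: 8·1 + 9·-2 + -3·3.

-19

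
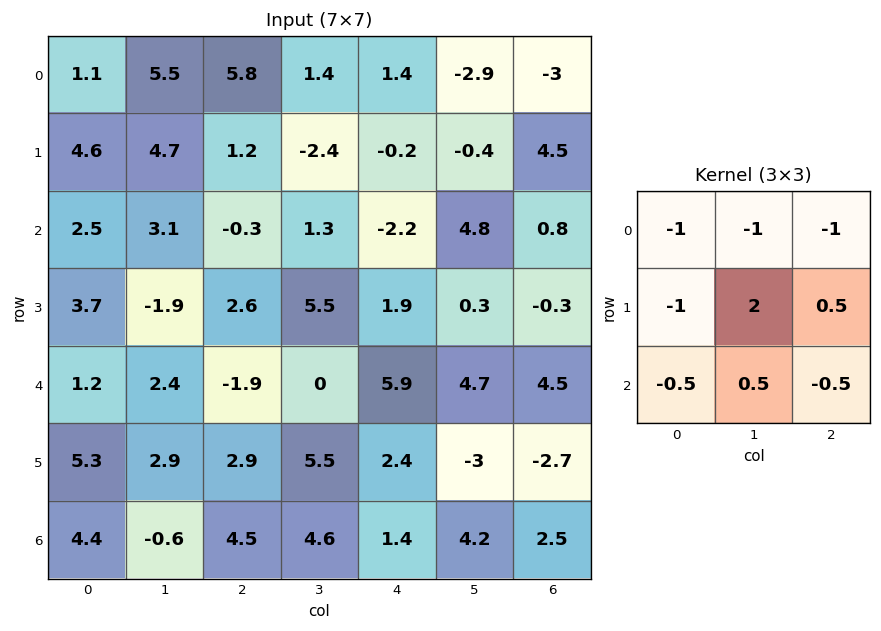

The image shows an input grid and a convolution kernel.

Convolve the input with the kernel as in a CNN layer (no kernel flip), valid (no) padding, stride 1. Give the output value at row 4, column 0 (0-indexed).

-4.5

The receptive field on the input at this output position is [1.2 2.4 -1.9 / 5.3 2.9 2.9 / 4.4 -0.6 4.5]. Elementwise product with the kernel and sum: 1.2·-1 + 2.4·-1 + -1.9·-1 + 5.3·-1 + 2.9·2 + 2.9·0.5 + 4.4·-0.5 + -0.6·0.5 + 4.5·-0.5.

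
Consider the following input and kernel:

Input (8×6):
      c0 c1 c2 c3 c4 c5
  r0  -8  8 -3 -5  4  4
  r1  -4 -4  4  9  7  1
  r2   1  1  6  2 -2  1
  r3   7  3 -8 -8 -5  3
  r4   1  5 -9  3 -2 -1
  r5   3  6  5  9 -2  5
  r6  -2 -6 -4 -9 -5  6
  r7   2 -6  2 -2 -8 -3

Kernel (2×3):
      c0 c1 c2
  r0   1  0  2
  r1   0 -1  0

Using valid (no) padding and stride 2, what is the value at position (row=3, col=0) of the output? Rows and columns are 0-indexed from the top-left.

The receptive field on the input at this output position is [-2 -6 -4 / 2 -6 2]. Elementwise product with the kernel and sum: -2·1 + -4·2 + -6·-1.

-4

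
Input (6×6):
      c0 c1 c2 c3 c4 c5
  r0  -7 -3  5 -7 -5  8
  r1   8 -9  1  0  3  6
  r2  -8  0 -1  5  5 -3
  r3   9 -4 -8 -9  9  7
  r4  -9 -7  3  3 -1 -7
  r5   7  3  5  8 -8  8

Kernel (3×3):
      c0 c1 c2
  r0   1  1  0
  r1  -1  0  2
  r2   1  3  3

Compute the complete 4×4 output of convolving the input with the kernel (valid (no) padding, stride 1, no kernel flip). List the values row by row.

Output[0,0]: The receptive field on the input at this output position is [-7 -3 5 / 8 -9 1 / -8 0 -1]. Elementwise product with the kernel and sum: -7·1 + -3·1 + 8·-1 + 1·2 + -8·1 + 0·3 + -1·3.
Output[0,1]: The receptive field on the input at this output position is [-3 5 -7 / -9 1 0 / 0 -1 5]. Elementwise product with the kernel and sum: -3·1 + 5·1 + -9·-1 + 0·2 + 0·1 + -1·3 + 5·3.

-27 23 32 11
-22 -53 4 31
-54 -4 39 12
51 43 -17 -9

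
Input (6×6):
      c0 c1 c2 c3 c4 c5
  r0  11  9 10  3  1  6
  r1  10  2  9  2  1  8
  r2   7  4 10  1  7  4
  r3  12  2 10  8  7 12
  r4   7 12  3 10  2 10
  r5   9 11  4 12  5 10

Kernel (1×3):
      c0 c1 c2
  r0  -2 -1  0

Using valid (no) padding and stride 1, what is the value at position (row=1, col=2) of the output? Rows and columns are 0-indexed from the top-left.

The receptive field on the input at this output position is [9 2 1]. Elementwise product with the kernel and sum: 9·-2 + 2·-1.

-20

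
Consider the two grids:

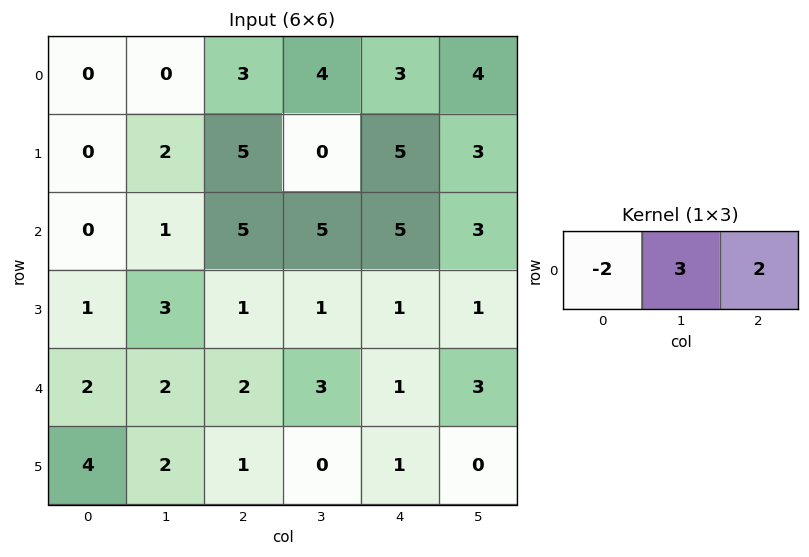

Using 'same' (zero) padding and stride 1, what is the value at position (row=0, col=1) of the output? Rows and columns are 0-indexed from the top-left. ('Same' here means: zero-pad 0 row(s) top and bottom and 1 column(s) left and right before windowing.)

The receptive field on the zero-padded input at this output position is [0 0 3]. Elementwise product with the kernel and sum: 0·-2 + 0·3 + 3·2.

6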